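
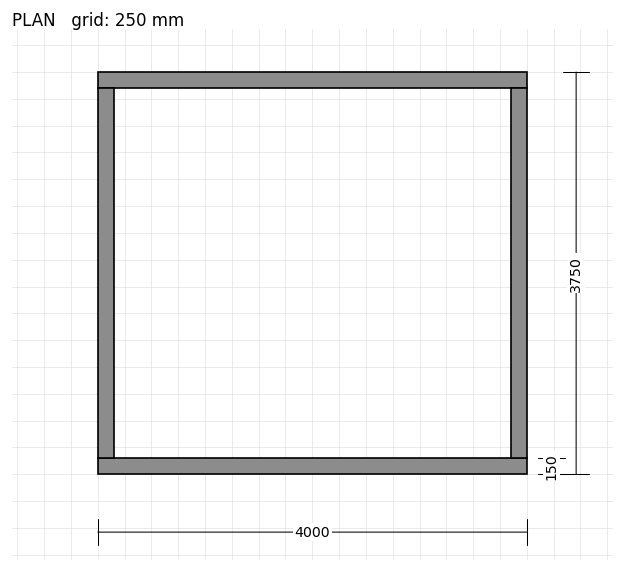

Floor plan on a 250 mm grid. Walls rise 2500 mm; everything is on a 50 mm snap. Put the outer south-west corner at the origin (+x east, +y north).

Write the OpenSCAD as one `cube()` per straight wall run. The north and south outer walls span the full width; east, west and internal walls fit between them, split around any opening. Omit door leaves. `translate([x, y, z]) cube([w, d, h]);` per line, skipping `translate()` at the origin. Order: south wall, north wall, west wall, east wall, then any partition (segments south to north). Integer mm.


cube([4000, 150, 2500]);
translate([0, 3600, 0]) cube([4000, 150, 2500]);
translate([0, 150, 0]) cube([150, 3450, 2500]);
translate([3850, 150, 0]) cube([150, 3450, 2500]);


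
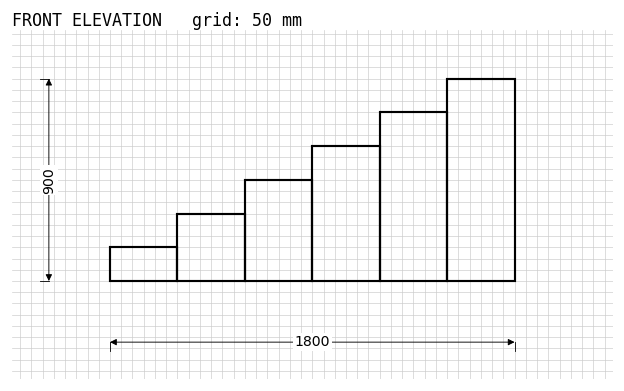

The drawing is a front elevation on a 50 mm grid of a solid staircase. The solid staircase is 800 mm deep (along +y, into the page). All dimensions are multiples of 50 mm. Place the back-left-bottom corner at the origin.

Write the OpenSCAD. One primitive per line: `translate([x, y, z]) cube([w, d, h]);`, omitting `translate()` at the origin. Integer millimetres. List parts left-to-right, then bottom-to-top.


cube([300, 800, 150]);
translate([300, 0, 0]) cube([300, 800, 300]);
translate([600, 0, 0]) cube([300, 800, 450]);
translate([900, 0, 0]) cube([300, 800, 600]);
translate([1200, 0, 0]) cube([300, 800, 750]);
translate([1500, 0, 0]) cube([300, 800, 900]);


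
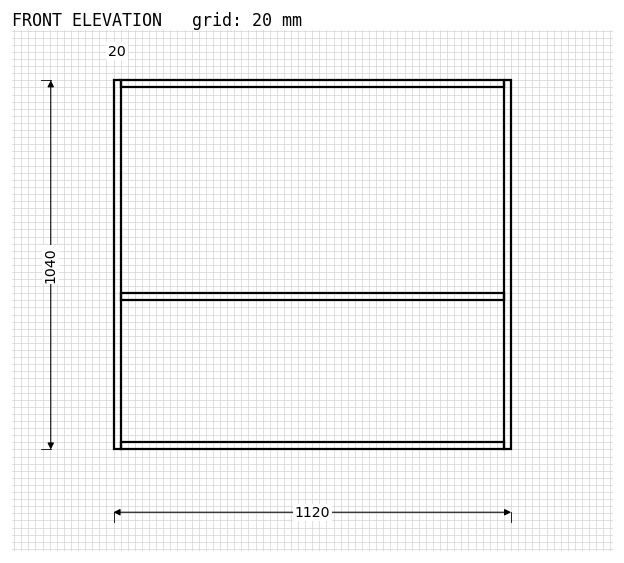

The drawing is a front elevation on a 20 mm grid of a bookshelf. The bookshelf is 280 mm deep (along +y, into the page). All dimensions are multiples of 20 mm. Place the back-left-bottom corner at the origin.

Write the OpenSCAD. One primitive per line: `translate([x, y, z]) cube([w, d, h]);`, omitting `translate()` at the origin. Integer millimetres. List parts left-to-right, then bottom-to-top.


cube([20, 280, 1040]);
translate([20, 0, 0]) cube([1080, 280, 20]);
translate([20, 0, 420]) cube([1080, 280, 20]);
translate([20, 0, 1020]) cube([1080, 280, 20]);
translate([1100, 0, 0]) cube([20, 280, 1040]);


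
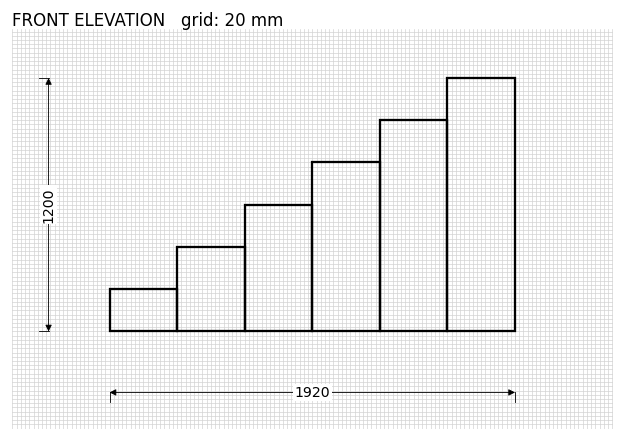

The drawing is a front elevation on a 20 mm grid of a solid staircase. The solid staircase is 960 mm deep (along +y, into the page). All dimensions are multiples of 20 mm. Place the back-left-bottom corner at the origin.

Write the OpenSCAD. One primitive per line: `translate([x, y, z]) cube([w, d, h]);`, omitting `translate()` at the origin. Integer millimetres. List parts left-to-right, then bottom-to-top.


cube([320, 960, 200]);
translate([320, 0, 0]) cube([320, 960, 400]);
translate([640, 0, 0]) cube([320, 960, 600]);
translate([960, 0, 0]) cube([320, 960, 800]);
translate([1280, 0, 0]) cube([320, 960, 1000]);
translate([1600, 0, 0]) cube([320, 960, 1200]);


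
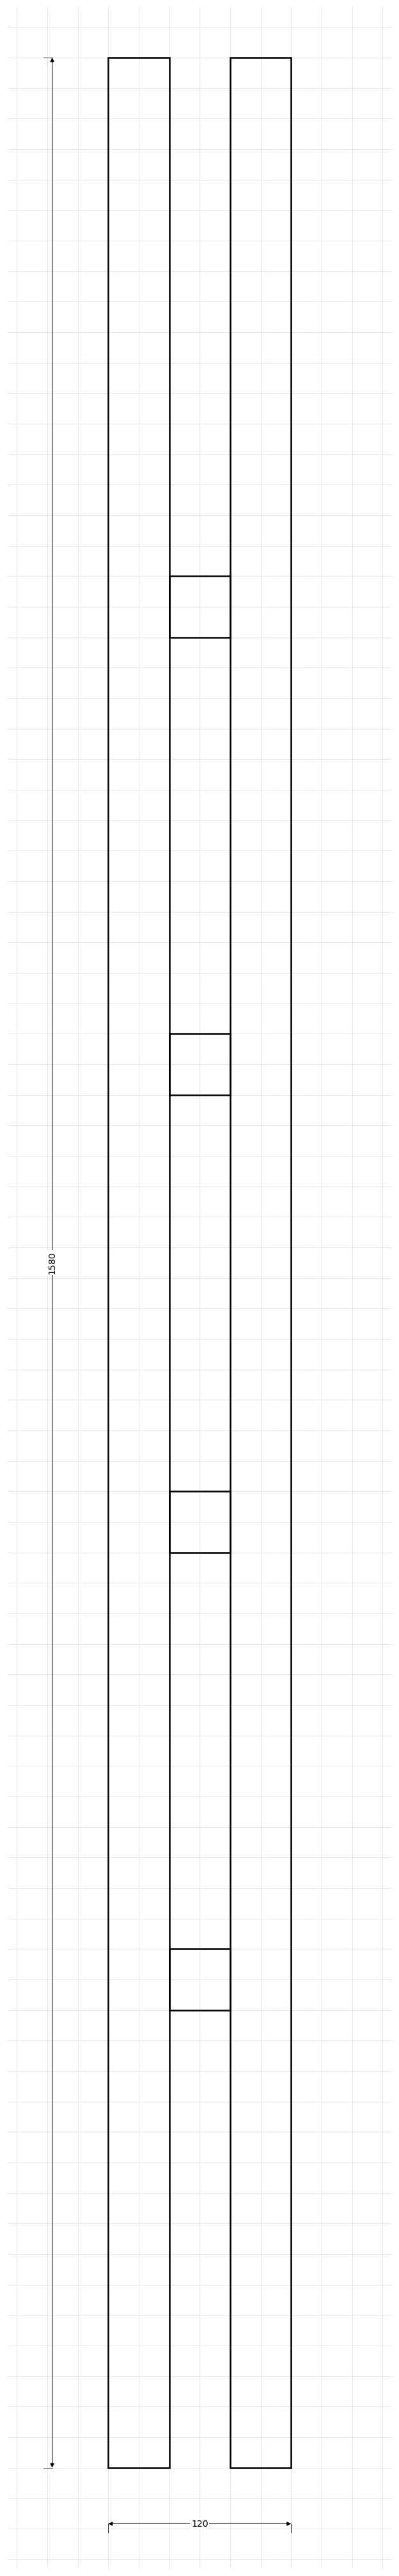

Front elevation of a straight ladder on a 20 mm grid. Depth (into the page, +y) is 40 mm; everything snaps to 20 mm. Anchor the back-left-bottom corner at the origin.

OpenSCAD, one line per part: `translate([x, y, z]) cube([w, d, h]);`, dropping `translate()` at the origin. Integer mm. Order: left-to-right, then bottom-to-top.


cube([40, 40, 1580]);
translate([40, 0, 300]) cube([40, 40, 40]);
translate([40, 0, 600]) cube([40, 40, 40]);
translate([40, 0, 900]) cube([40, 40, 40]);
translate([40, 0, 1200]) cube([40, 40, 40]);
translate([80, 0, 0]) cube([40, 40, 1580]);


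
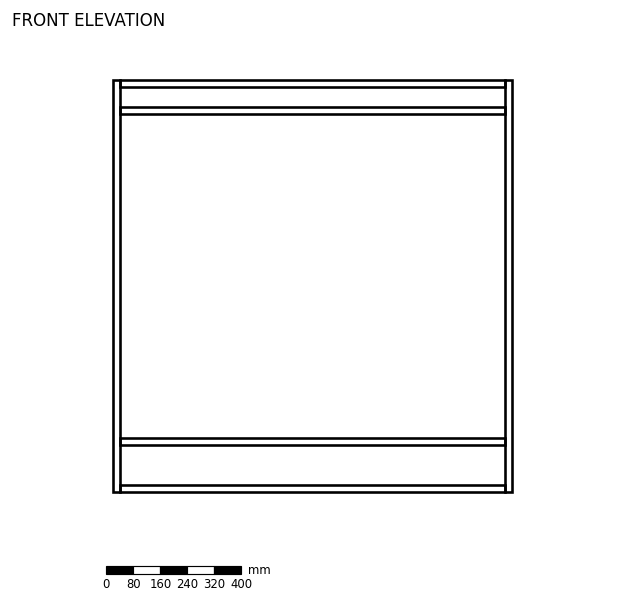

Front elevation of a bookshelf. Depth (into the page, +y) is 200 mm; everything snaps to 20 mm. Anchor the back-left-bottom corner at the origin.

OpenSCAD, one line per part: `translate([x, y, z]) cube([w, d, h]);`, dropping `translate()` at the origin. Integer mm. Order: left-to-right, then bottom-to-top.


cube([20, 200, 1220]);
translate([20, 0, 0]) cube([1140, 200, 20]);
translate([20, 0, 140]) cube([1140, 200, 20]);
translate([20, 0, 1120]) cube([1140, 200, 20]);
translate([20, 0, 1200]) cube([1140, 200, 20]);
translate([1160, 0, 0]) cube([20, 200, 1220]);


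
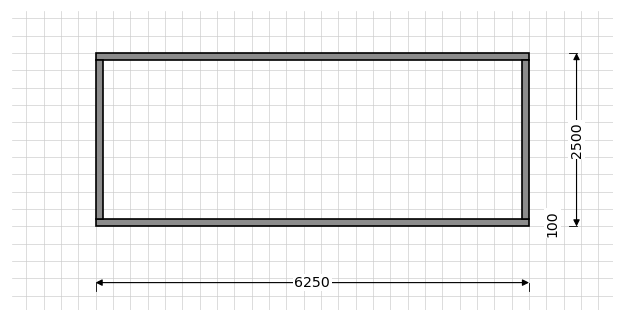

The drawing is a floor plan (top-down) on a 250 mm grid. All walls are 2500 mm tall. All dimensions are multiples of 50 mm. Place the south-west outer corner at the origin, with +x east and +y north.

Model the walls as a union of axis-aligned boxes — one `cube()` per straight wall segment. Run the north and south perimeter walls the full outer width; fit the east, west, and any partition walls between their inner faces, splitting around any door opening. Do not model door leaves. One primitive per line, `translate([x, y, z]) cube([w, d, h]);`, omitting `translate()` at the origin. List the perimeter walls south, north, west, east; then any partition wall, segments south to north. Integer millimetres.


cube([6250, 100, 2500]);
translate([0, 2400, 0]) cube([6250, 100, 2500]);
translate([0, 100, 0]) cube([100, 2300, 2500]);
translate([6150, 100, 0]) cube([100, 2300, 2500]);


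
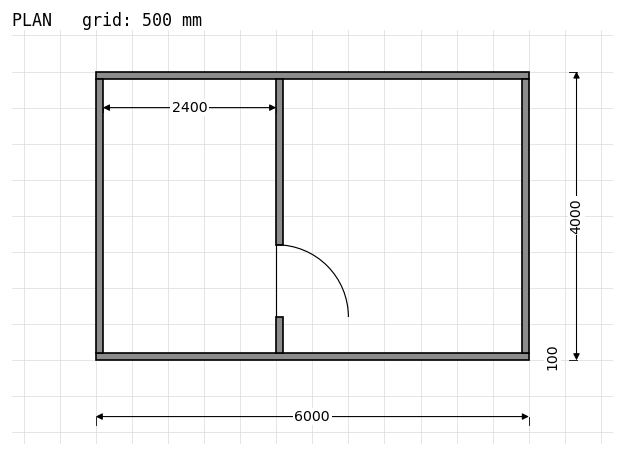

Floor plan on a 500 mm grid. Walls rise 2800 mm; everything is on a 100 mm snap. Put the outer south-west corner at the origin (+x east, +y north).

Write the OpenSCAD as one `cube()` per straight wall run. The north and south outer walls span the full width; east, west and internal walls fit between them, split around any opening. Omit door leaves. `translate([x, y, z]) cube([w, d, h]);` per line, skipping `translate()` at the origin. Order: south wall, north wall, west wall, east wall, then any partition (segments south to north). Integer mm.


cube([6000, 100, 2800]);
translate([0, 3900, 0]) cube([6000, 100, 2800]);
translate([0, 100, 0]) cube([100, 3800, 2800]);
translate([5900, 100, 0]) cube([100, 3800, 2800]);
translate([2500, 100, 0]) cube([100, 500, 2800]);
translate([2500, 1600, 0]) cube([100, 2300, 2800]);


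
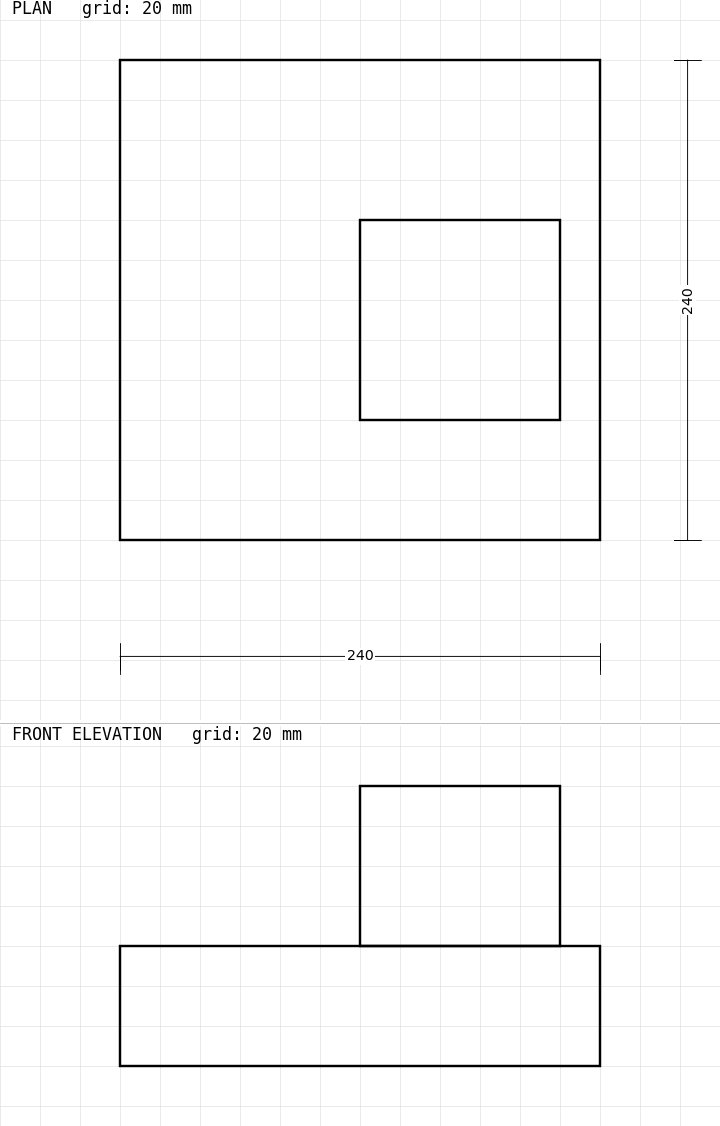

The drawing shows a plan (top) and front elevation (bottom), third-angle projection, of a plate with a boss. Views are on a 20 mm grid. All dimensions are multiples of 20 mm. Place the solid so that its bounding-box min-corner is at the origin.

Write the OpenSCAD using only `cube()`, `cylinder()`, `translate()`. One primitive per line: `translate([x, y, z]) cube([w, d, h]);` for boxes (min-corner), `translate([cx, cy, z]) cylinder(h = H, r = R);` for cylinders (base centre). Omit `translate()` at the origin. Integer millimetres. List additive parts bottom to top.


cube([240, 240, 60]);
translate([120, 60, 60]) cube([100, 100, 80]);


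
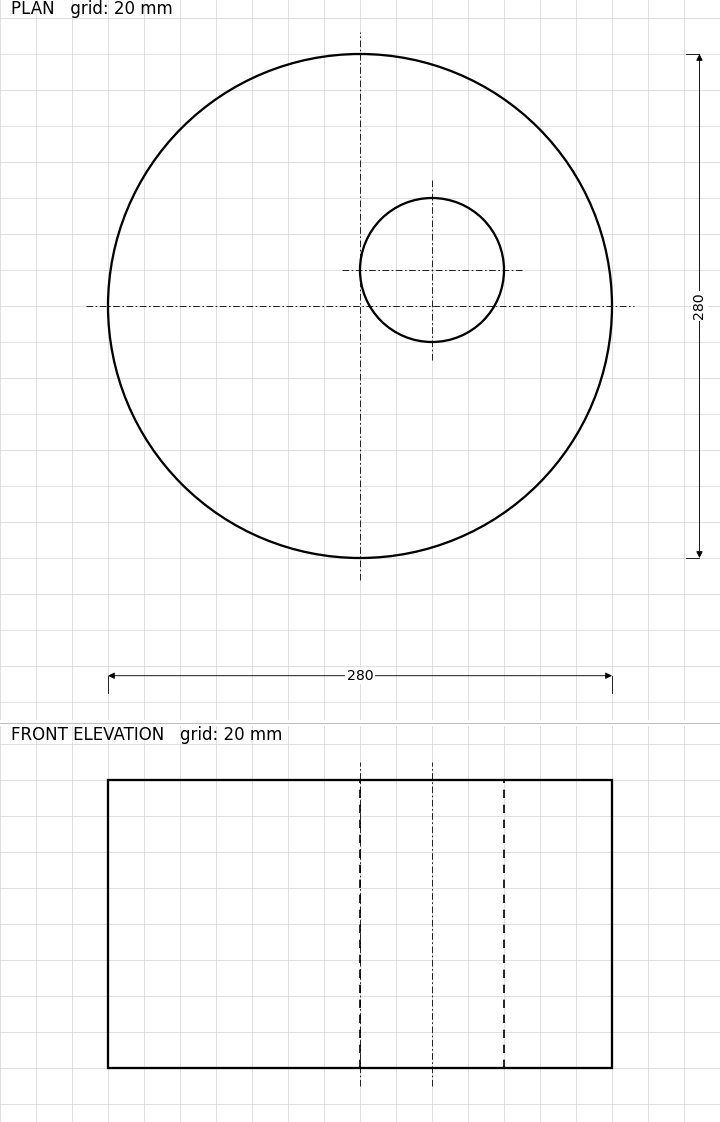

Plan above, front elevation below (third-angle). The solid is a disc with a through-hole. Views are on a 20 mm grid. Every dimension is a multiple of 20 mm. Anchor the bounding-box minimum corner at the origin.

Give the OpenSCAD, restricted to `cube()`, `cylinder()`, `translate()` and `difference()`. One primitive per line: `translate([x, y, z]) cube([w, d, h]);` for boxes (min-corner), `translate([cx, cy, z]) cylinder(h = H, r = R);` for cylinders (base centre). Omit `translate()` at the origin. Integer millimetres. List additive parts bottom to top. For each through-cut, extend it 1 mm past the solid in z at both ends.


difference() {
  translate([140, 140, 0]) cylinder(h = 160, r = 140);
  translate([180, 160, -1]) cylinder(h = 162, r = 40);
}


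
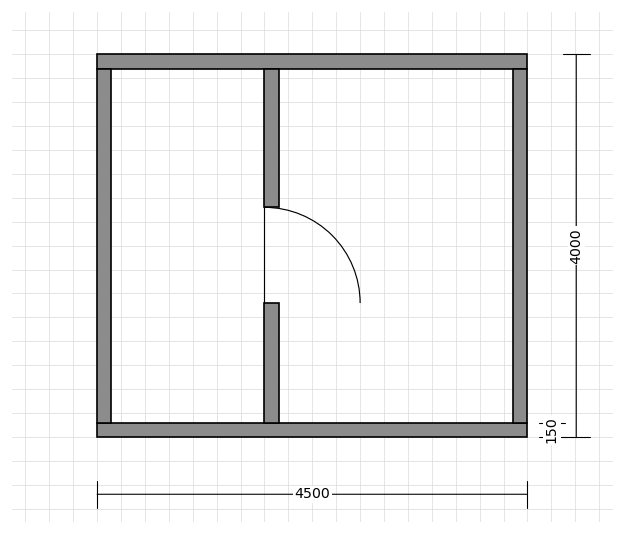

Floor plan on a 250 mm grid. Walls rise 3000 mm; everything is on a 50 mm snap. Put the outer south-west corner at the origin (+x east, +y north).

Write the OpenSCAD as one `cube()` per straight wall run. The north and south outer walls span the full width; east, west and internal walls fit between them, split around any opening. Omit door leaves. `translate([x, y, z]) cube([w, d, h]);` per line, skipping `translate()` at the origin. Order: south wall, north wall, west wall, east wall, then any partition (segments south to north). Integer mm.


cube([4500, 150, 3000]);
translate([0, 3850, 0]) cube([4500, 150, 3000]);
translate([0, 150, 0]) cube([150, 3700, 3000]);
translate([4350, 150, 0]) cube([150, 3700, 3000]);
translate([1750, 150, 0]) cube([150, 1250, 3000]);
translate([1750, 2400, 0]) cube([150, 1450, 3000]);


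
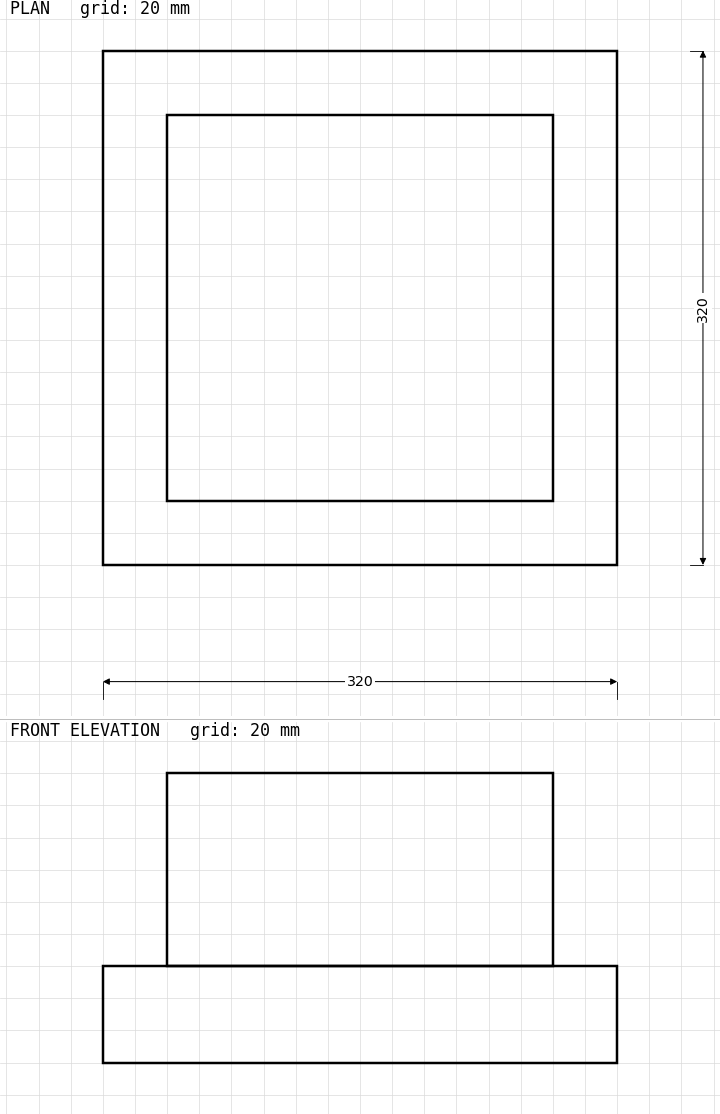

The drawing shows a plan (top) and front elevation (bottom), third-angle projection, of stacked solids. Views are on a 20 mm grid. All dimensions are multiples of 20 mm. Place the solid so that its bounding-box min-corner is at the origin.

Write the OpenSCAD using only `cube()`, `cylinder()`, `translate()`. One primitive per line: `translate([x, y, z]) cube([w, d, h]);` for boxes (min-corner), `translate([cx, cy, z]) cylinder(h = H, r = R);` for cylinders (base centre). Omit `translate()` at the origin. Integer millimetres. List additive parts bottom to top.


cube([320, 320, 60]);
translate([40, 40, 60]) cube([240, 240, 120]);


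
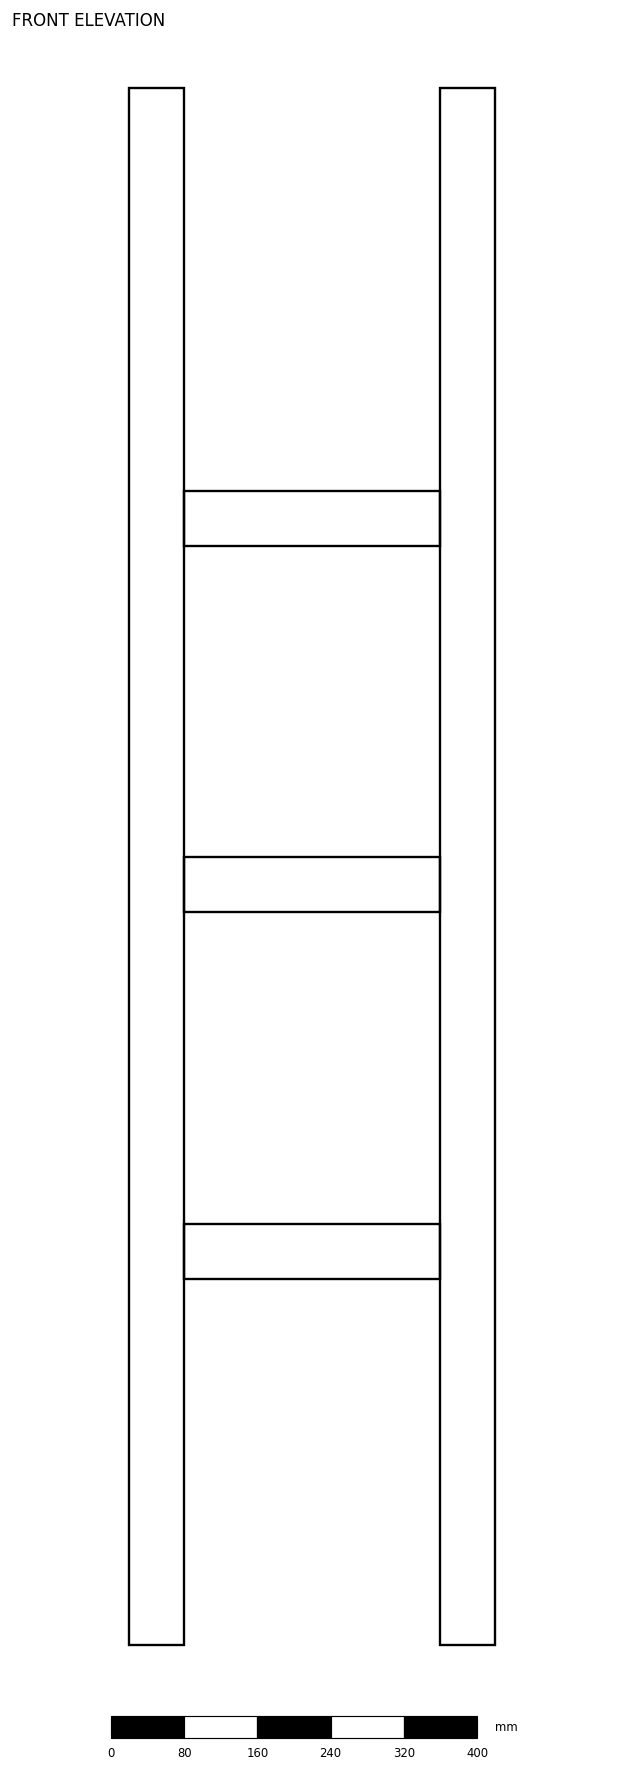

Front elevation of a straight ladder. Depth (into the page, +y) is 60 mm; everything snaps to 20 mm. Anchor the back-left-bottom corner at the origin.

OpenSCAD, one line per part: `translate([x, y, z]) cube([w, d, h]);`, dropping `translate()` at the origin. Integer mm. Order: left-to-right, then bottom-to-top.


cube([60, 60, 1700]);
translate([60, 0, 400]) cube([280, 60, 60]);
translate([60, 0, 800]) cube([280, 60, 60]);
translate([60, 0, 1200]) cube([280, 60, 60]);
translate([340, 0, 0]) cube([60, 60, 1700]);


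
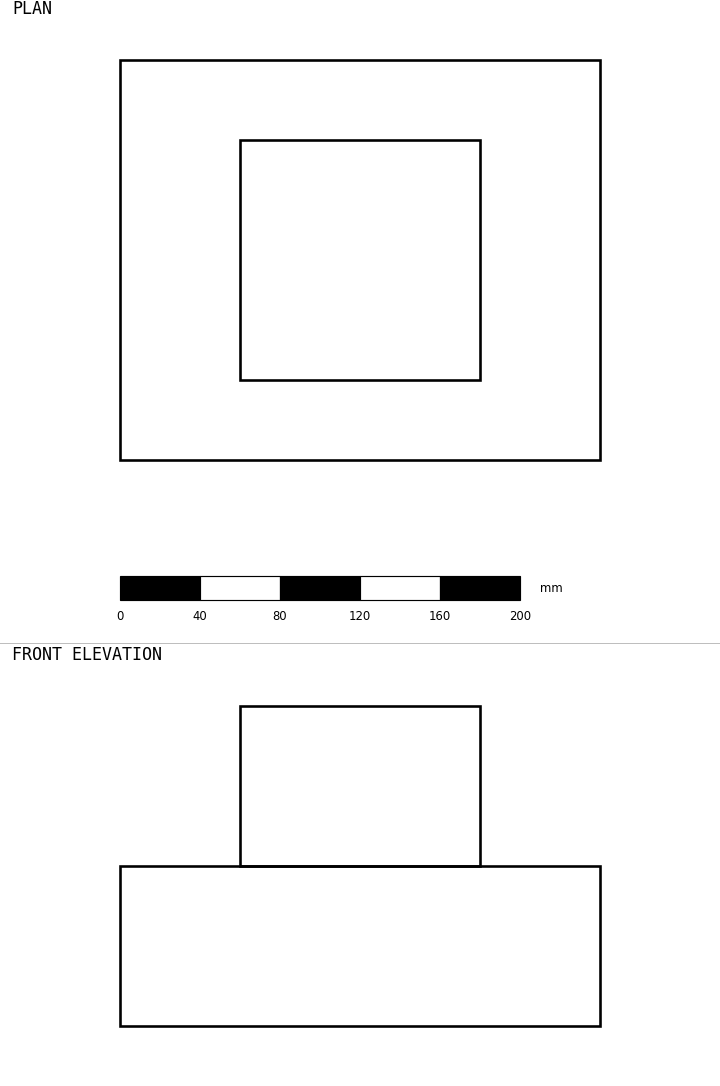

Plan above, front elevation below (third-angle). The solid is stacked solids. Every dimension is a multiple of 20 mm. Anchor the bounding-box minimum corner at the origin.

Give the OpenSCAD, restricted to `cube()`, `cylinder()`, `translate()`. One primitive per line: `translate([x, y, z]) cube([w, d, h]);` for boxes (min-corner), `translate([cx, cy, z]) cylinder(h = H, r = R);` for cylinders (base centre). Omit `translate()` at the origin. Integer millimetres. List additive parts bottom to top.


cube([240, 200, 80]);
translate([60, 40, 80]) cube([120, 120, 80]);


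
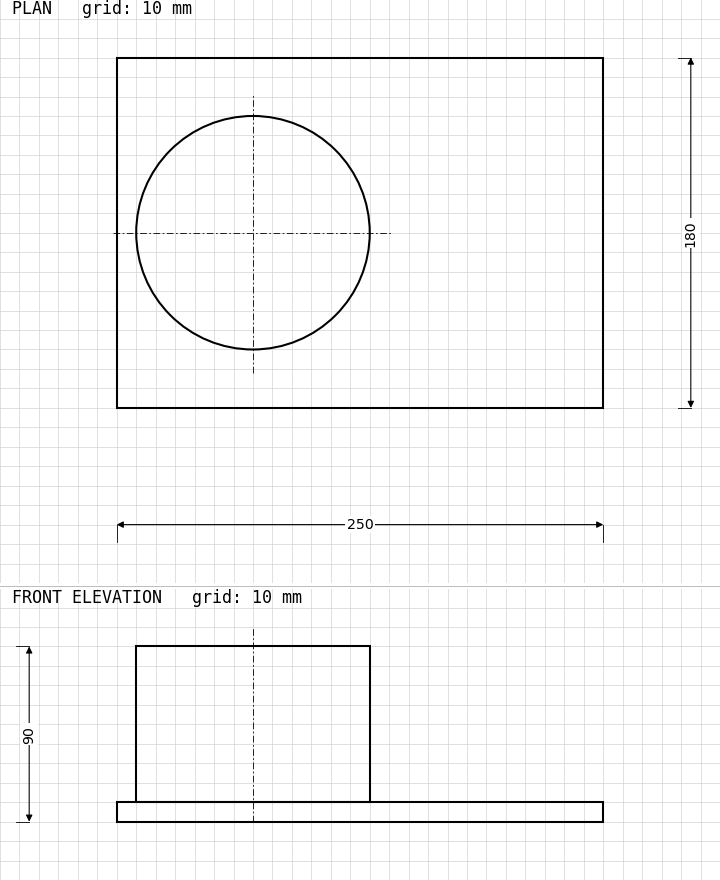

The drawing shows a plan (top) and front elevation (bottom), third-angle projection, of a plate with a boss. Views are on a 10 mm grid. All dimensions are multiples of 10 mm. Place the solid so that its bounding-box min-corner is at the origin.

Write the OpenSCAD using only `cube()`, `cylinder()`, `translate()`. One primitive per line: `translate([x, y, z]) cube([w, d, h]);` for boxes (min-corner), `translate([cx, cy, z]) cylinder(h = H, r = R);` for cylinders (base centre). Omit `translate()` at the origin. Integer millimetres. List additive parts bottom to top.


cube([250, 180, 10]);
translate([70, 90, 10]) cylinder(h = 80, r = 60);


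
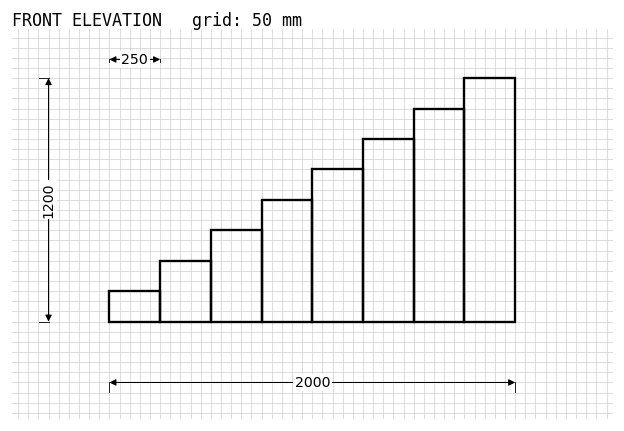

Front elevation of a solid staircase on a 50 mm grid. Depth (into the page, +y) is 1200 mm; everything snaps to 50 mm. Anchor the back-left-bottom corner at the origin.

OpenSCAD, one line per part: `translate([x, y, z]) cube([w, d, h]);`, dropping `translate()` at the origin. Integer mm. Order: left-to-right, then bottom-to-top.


cube([250, 1200, 150]);
translate([250, 0, 0]) cube([250, 1200, 300]);
translate([500, 0, 0]) cube([250, 1200, 450]);
translate([750, 0, 0]) cube([250, 1200, 600]);
translate([1000, 0, 0]) cube([250, 1200, 750]);
translate([1250, 0, 0]) cube([250, 1200, 900]);
translate([1500, 0, 0]) cube([250, 1200, 1050]);
translate([1750, 0, 0]) cube([250, 1200, 1200]);


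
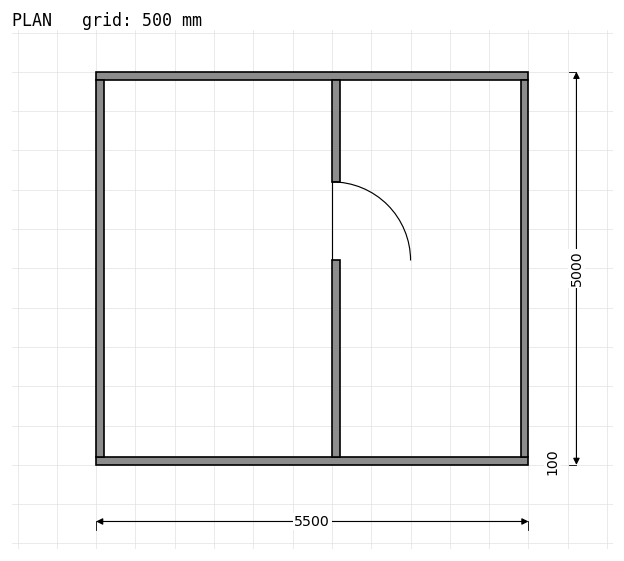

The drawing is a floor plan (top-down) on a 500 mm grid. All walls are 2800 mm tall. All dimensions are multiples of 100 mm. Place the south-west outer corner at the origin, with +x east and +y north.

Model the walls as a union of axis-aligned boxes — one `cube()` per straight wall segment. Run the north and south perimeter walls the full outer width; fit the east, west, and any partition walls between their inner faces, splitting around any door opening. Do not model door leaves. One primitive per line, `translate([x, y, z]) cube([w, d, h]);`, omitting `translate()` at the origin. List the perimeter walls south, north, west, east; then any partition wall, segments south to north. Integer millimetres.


cube([5500, 100, 2800]);
translate([0, 4900, 0]) cube([5500, 100, 2800]);
translate([0, 100, 0]) cube([100, 4800, 2800]);
translate([5400, 100, 0]) cube([100, 4800, 2800]);
translate([3000, 100, 0]) cube([100, 2500, 2800]);
translate([3000, 3600, 0]) cube([100, 1300, 2800]);


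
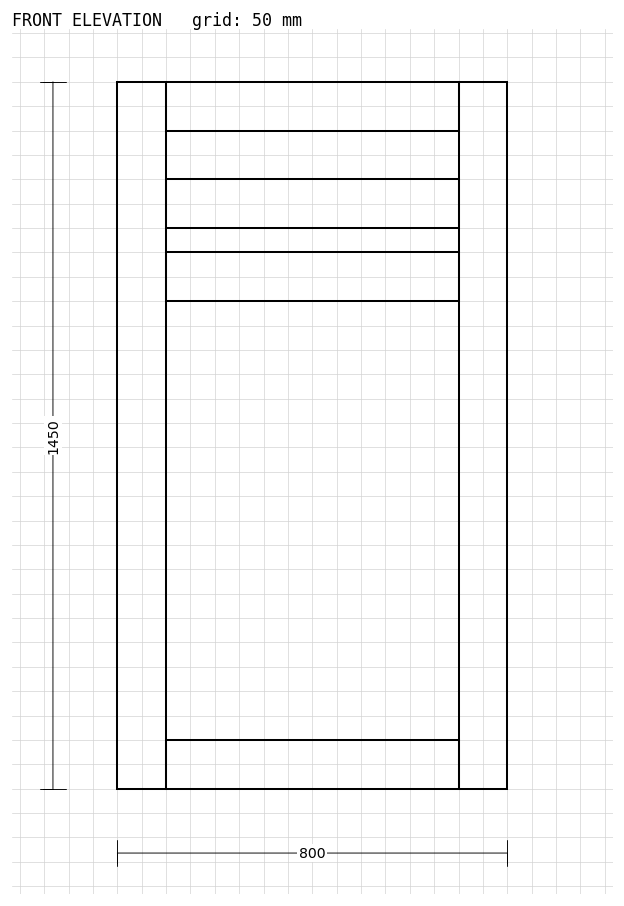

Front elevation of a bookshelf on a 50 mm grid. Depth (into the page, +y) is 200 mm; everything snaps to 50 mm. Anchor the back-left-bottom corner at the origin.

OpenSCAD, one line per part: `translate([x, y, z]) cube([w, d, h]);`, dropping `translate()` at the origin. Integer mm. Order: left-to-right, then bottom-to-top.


cube([100, 200, 1450]);
translate([100, 0, 0]) cube([600, 200, 100]);
translate([100, 0, 1000]) cube([600, 200, 100]);
translate([100, 0, 1150]) cube([600, 200, 100]);
translate([100, 0, 1350]) cube([600, 200, 100]);
translate([700, 0, 0]) cube([100, 200, 1450]);


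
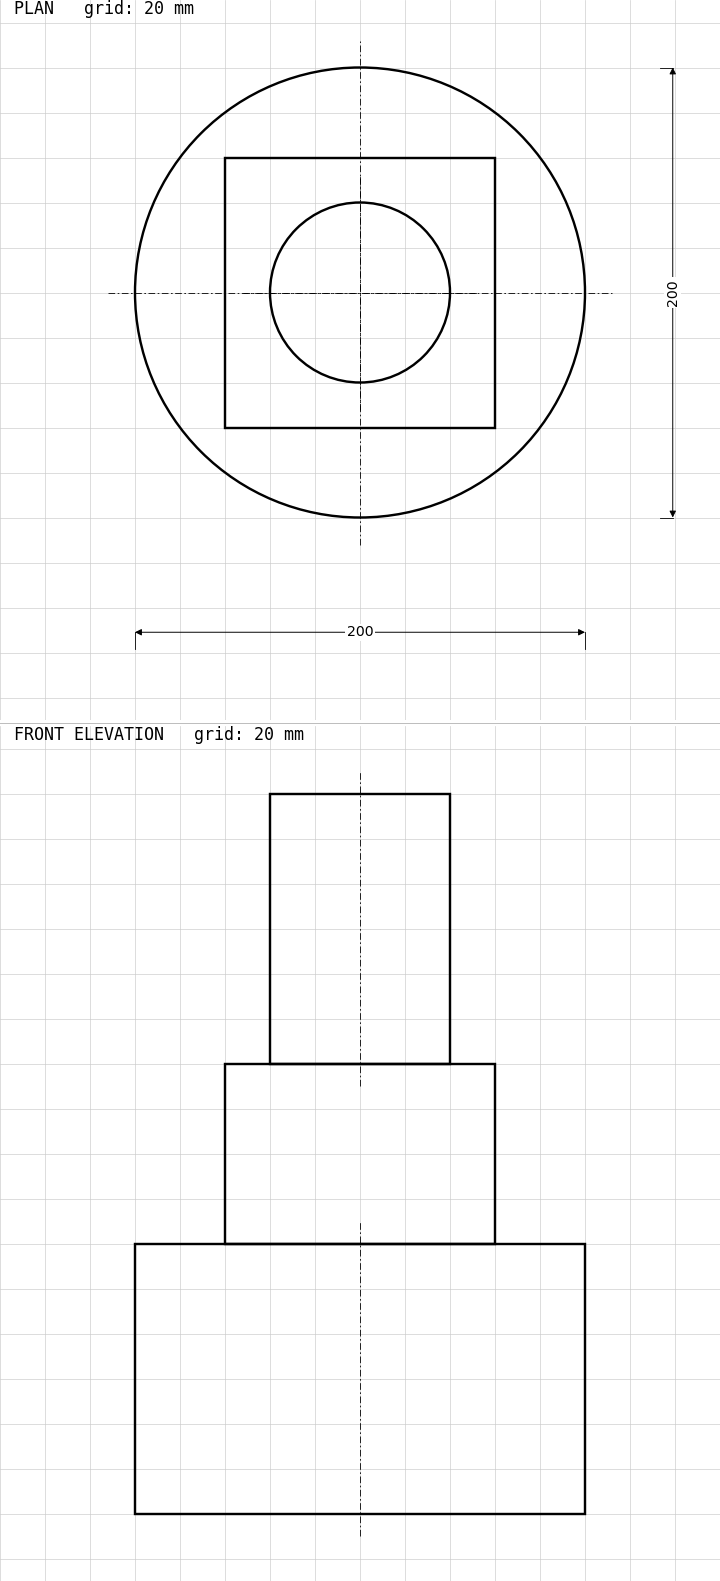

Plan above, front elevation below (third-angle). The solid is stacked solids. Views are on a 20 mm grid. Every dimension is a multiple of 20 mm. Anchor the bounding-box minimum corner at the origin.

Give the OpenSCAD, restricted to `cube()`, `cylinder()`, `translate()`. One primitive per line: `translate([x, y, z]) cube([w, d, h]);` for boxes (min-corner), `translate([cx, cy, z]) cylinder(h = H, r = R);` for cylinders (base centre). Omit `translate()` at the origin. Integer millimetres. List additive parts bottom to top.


translate([100, 100, 0]) cylinder(h = 120, r = 100);
translate([40, 40, 120]) cube([120, 120, 80]);
translate([100, 100, 200]) cylinder(h = 120, r = 40);


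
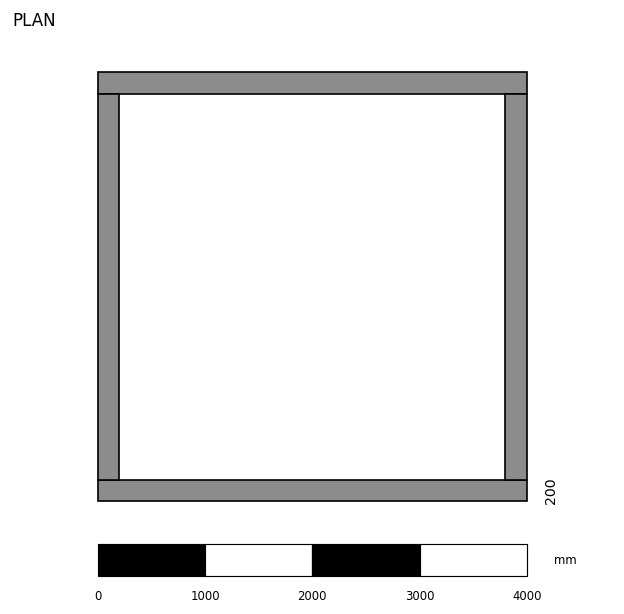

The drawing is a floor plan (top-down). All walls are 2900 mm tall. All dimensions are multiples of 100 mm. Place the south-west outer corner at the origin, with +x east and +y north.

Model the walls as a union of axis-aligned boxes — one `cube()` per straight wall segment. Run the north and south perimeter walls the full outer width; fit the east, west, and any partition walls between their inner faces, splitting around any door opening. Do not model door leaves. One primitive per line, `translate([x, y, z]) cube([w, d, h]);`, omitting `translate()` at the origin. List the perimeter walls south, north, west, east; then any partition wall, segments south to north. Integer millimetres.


cube([4000, 200, 2900]);
translate([0, 3800, 0]) cube([4000, 200, 2900]);
translate([0, 200, 0]) cube([200, 3600, 2900]);
translate([3800, 200, 0]) cube([200, 3600, 2900]);


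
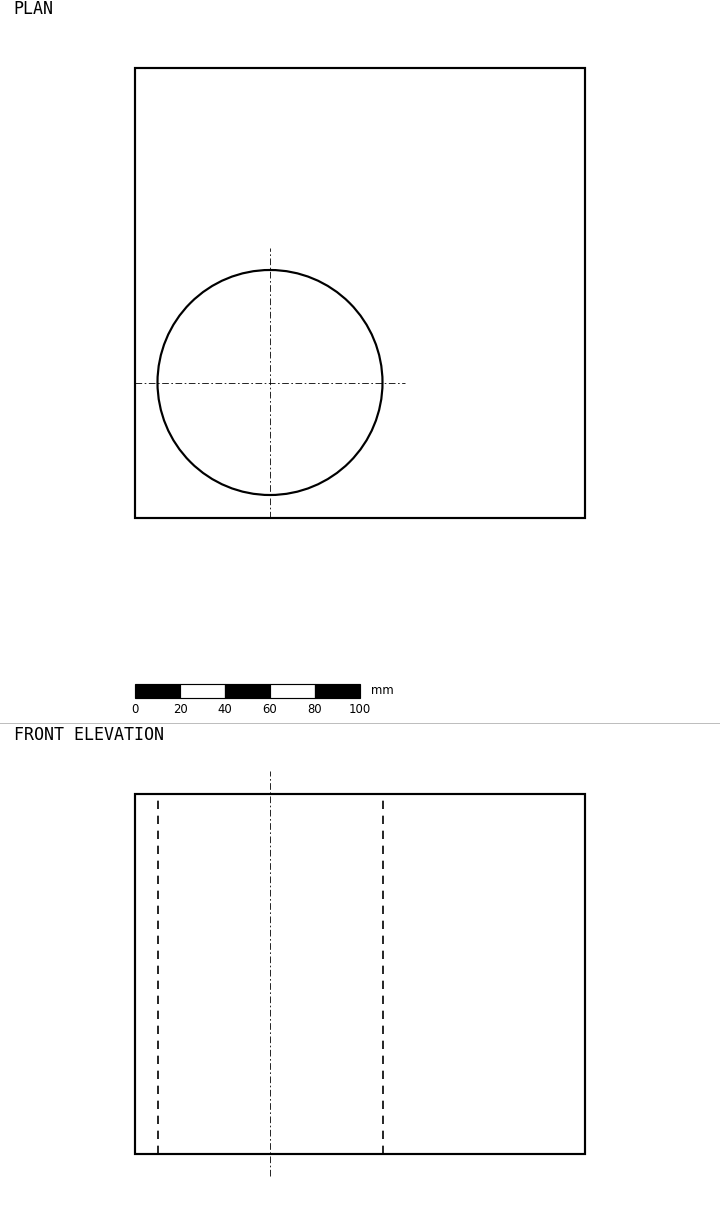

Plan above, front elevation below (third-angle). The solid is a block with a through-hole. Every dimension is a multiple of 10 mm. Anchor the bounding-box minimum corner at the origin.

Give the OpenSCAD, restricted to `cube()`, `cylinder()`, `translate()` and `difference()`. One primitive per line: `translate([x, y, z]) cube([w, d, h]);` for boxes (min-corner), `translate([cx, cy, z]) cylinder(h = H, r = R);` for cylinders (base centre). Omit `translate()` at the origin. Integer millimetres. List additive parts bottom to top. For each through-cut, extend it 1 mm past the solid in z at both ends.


difference() {
  cube([200, 200, 160]);
  translate([60, 60, -1]) cylinder(h = 162, r = 50);
}


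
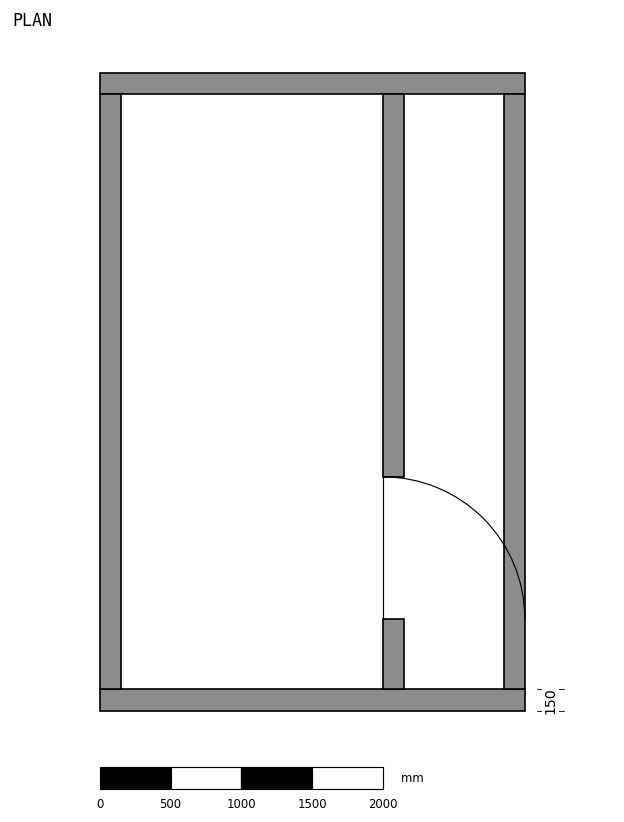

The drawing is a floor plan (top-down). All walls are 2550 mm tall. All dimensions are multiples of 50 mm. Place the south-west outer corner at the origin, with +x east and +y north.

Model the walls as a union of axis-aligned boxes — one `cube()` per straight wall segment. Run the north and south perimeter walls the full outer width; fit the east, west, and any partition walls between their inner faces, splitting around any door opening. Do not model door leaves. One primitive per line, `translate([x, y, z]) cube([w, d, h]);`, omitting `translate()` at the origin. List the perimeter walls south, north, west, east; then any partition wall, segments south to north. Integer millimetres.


cube([3000, 150, 2550]);
translate([0, 4350, 0]) cube([3000, 150, 2550]);
translate([0, 150, 0]) cube([150, 4200, 2550]);
translate([2850, 150, 0]) cube([150, 4200, 2550]);
translate([2000, 150, 0]) cube([150, 500, 2550]);
translate([2000, 1650, 0]) cube([150, 2700, 2550]);


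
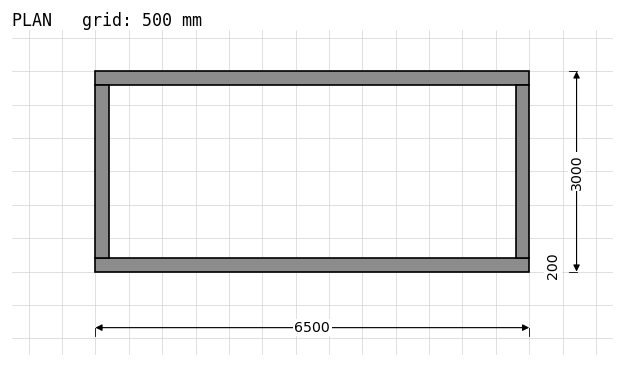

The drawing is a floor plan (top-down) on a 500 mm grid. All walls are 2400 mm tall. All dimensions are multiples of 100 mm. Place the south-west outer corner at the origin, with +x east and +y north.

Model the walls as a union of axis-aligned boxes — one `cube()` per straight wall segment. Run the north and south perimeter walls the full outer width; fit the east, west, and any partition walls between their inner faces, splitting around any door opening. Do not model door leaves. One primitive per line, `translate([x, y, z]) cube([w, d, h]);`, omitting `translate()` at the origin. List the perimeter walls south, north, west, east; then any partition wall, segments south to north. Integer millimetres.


cube([6500, 200, 2400]);
translate([0, 2800, 0]) cube([6500, 200, 2400]);
translate([0, 200, 0]) cube([200, 2600, 2400]);
translate([6300, 200, 0]) cube([200, 2600, 2400]);


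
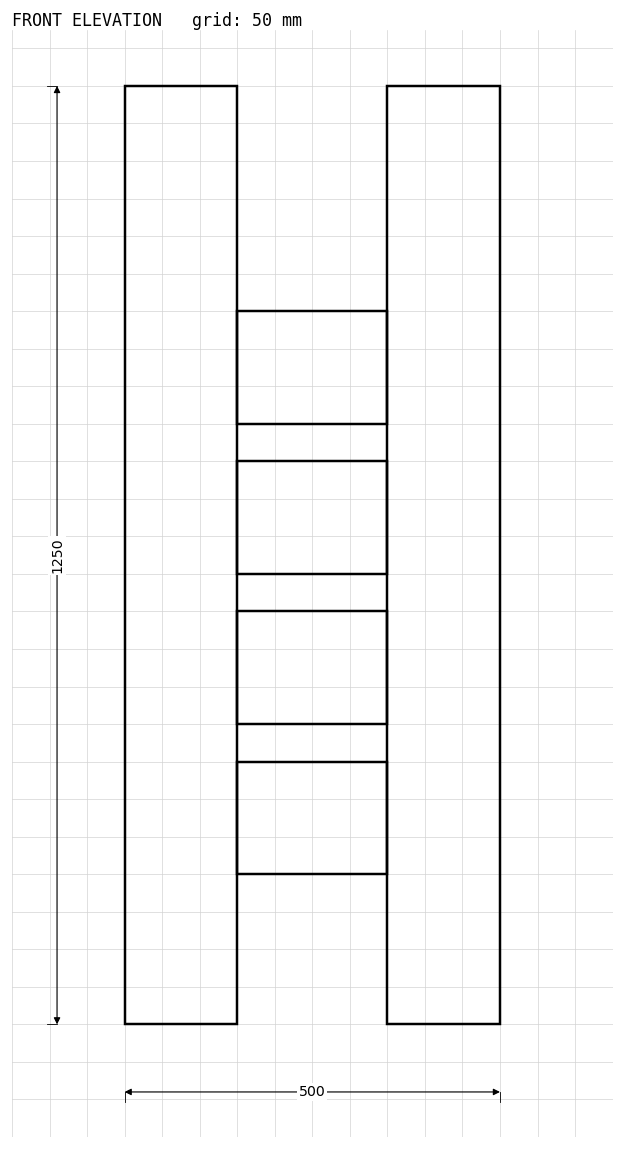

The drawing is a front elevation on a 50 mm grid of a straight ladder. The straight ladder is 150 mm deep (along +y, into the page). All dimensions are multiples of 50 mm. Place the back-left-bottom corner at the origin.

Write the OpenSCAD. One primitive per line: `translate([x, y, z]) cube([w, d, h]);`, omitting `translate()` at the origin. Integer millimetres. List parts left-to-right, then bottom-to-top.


cube([150, 150, 1250]);
translate([150, 0, 200]) cube([200, 150, 150]);
translate([150, 0, 400]) cube([200, 150, 150]);
translate([150, 0, 600]) cube([200, 150, 150]);
translate([150, 0, 800]) cube([200, 150, 150]);
translate([350, 0, 0]) cube([150, 150, 1250]);


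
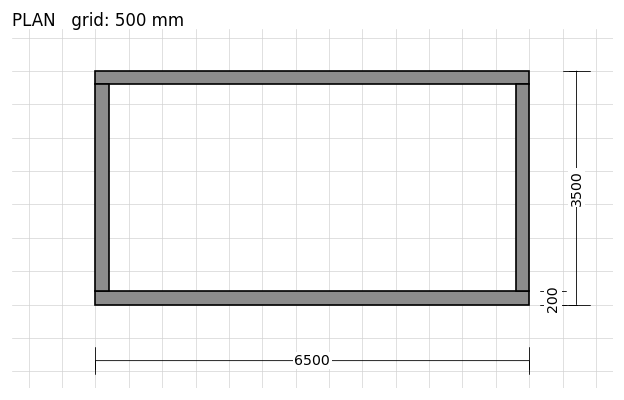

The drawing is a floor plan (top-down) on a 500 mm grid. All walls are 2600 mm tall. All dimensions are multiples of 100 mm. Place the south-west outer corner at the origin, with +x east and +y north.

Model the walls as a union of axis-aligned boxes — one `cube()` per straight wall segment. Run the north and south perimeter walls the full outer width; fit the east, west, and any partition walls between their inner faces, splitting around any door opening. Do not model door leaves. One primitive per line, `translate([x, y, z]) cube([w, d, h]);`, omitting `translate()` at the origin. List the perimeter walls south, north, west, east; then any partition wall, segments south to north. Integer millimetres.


cube([6500, 200, 2600]);
translate([0, 3300, 0]) cube([6500, 200, 2600]);
translate([0, 200, 0]) cube([200, 3100, 2600]);
translate([6300, 200, 0]) cube([200, 3100, 2600]);


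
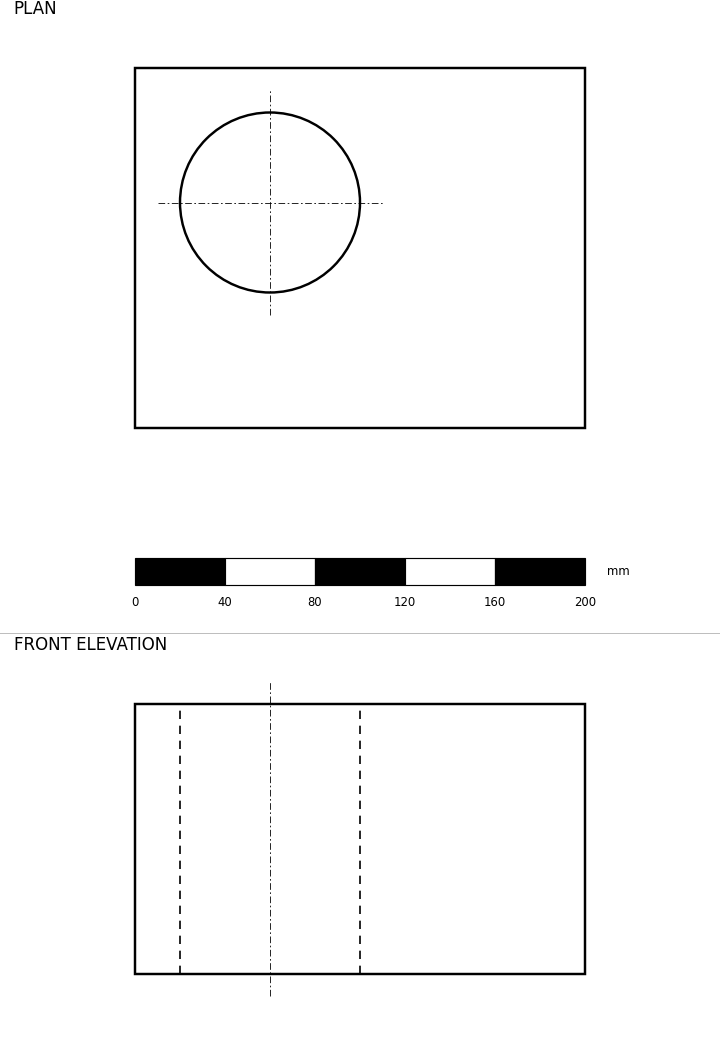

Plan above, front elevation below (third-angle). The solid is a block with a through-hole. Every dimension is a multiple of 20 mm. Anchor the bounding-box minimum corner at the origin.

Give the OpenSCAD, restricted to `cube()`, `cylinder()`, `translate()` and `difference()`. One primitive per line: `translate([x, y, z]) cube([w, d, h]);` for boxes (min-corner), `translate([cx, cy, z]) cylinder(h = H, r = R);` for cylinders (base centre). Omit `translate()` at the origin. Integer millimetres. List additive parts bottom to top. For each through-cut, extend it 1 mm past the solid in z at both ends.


difference() {
  cube([200, 160, 120]);
  translate([60, 100, -1]) cylinder(h = 122, r = 40);
}


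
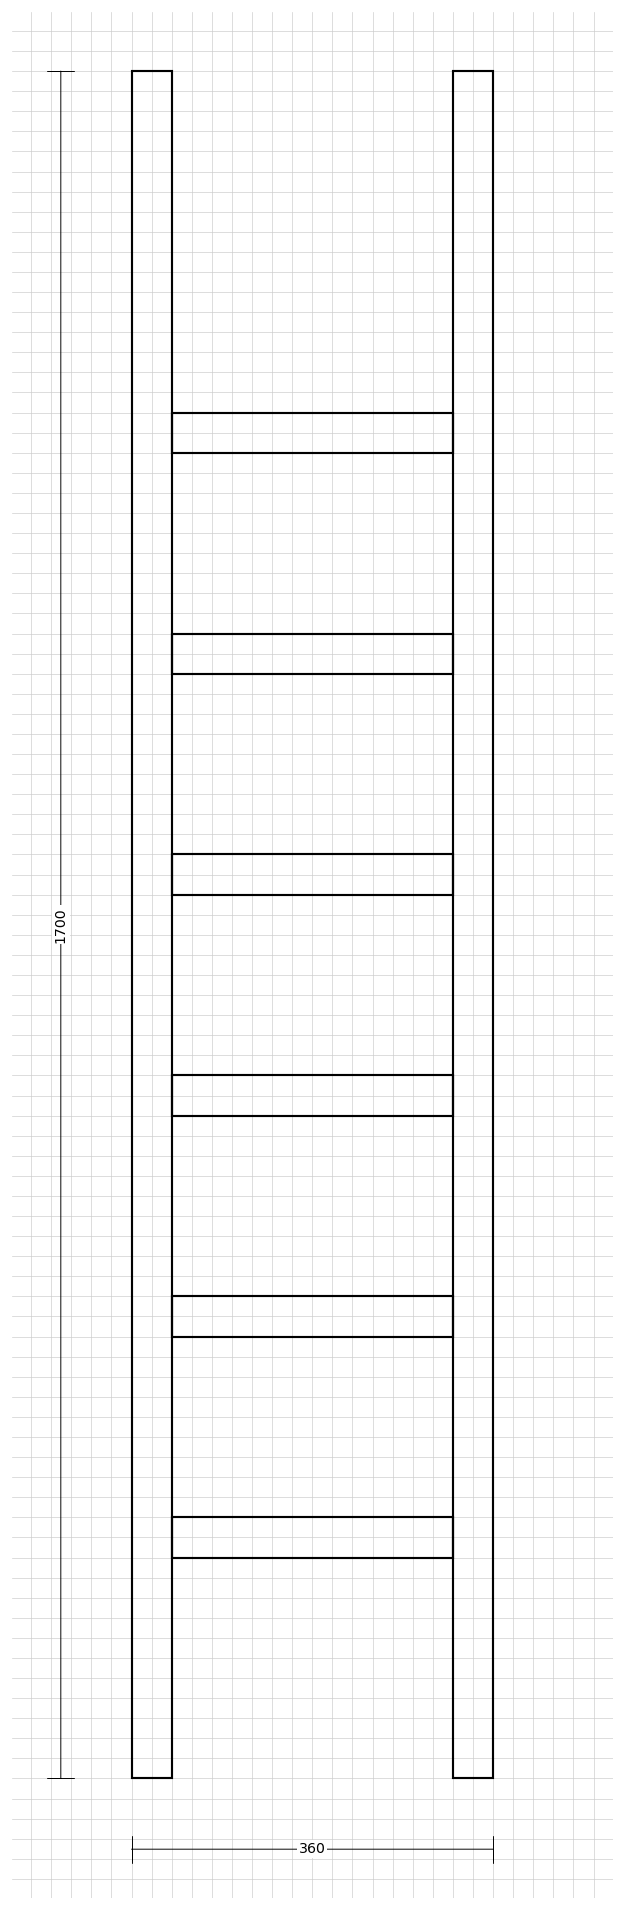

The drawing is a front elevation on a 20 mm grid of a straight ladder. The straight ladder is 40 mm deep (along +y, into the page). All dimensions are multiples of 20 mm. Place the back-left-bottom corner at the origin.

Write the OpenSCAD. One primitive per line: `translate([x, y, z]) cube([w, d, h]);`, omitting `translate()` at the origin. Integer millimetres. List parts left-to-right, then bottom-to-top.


cube([40, 40, 1700]);
translate([40, 0, 220]) cube([280, 40, 40]);
translate([40, 0, 440]) cube([280, 40, 40]);
translate([40, 0, 660]) cube([280, 40, 40]);
translate([40, 0, 880]) cube([280, 40, 40]);
translate([40, 0, 1100]) cube([280, 40, 40]);
translate([40, 0, 1320]) cube([280, 40, 40]);
translate([320, 0, 0]) cube([40, 40, 1700]);


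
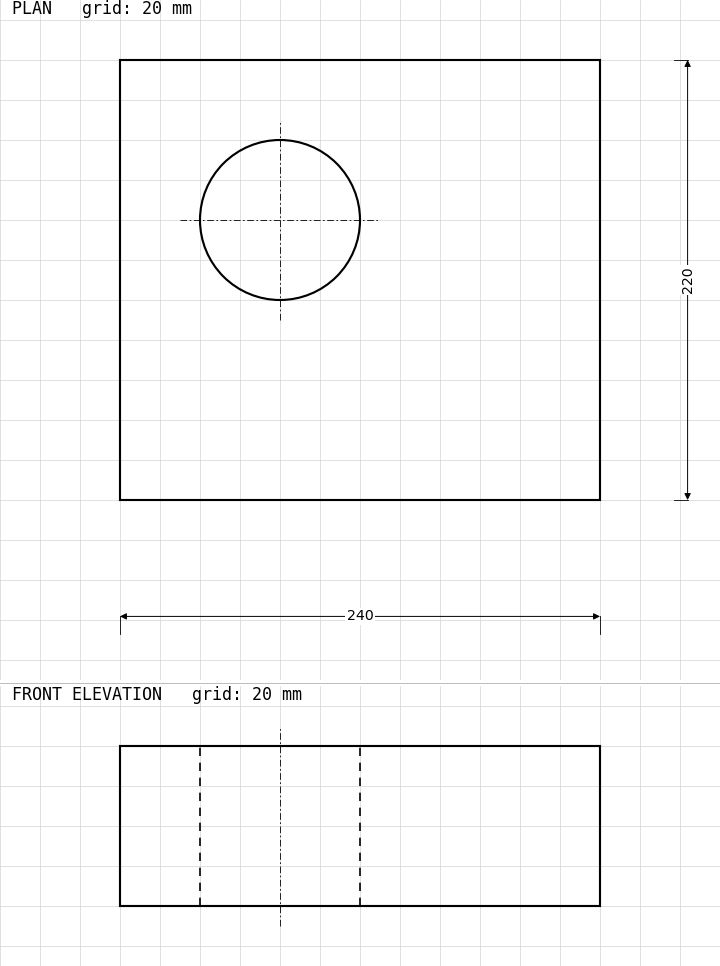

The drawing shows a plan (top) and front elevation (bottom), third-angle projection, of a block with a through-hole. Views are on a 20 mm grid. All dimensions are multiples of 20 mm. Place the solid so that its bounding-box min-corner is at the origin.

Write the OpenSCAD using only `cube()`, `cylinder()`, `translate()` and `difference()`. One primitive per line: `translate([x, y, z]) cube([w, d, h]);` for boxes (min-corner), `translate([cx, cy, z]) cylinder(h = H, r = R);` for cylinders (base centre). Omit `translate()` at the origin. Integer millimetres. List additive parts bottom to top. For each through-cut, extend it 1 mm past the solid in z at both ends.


difference() {
  cube([240, 220, 80]);
  translate([80, 140, -1]) cylinder(h = 82, r = 40);
}


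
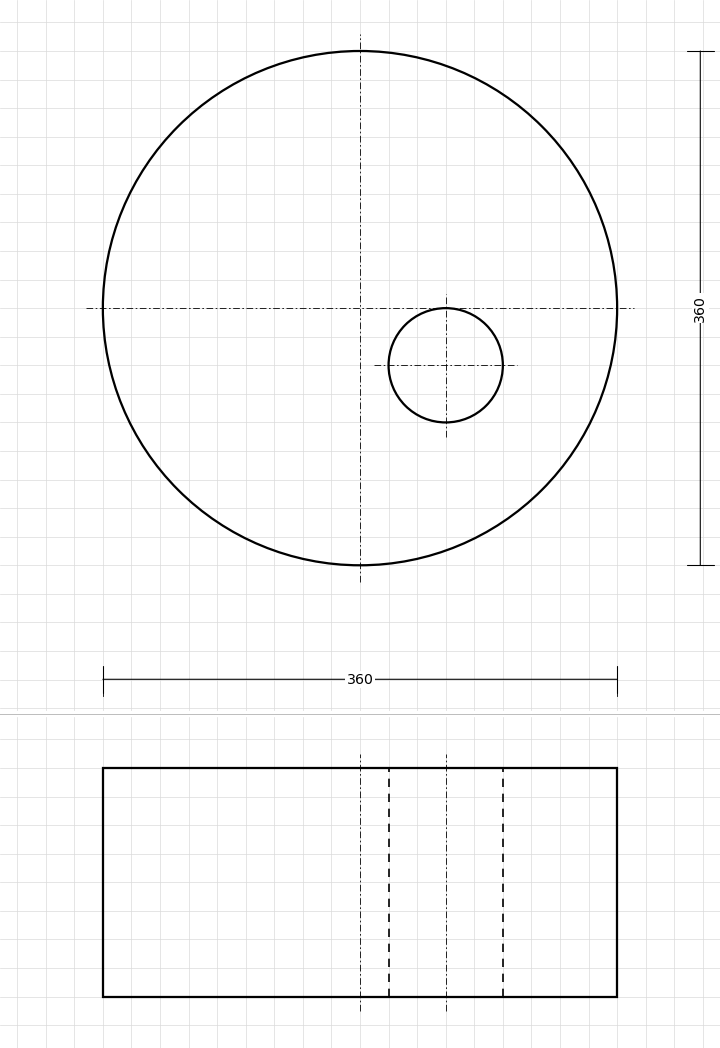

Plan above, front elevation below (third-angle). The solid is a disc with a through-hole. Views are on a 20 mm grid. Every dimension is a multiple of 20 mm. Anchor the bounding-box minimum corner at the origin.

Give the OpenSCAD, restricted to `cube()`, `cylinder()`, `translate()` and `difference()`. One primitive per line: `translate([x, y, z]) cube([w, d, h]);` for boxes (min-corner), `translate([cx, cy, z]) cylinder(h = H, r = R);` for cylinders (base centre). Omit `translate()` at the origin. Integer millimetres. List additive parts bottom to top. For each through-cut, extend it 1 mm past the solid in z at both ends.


difference() {
  translate([180, 180, 0]) cylinder(h = 160, r = 180);
  translate([240, 140, -1]) cylinder(h = 162, r = 40);
}


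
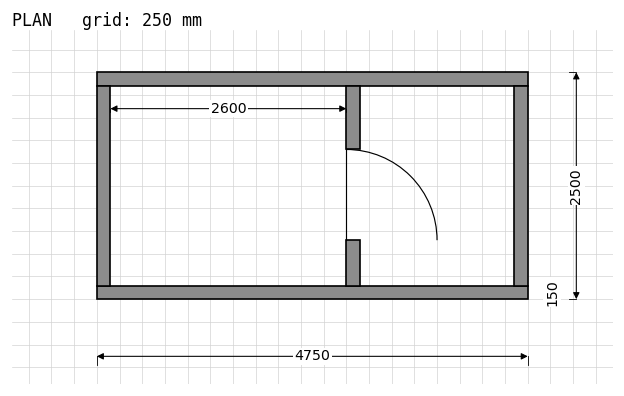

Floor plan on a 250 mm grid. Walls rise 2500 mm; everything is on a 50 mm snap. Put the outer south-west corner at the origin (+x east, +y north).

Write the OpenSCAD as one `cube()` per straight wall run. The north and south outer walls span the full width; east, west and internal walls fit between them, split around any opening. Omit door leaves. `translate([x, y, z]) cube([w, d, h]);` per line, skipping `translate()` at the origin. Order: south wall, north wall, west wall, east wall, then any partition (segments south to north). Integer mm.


cube([4750, 150, 2500]);
translate([0, 2350, 0]) cube([4750, 150, 2500]);
translate([0, 150, 0]) cube([150, 2200, 2500]);
translate([4600, 150, 0]) cube([150, 2200, 2500]);
translate([2750, 150, 0]) cube([150, 500, 2500]);
translate([2750, 1650, 0]) cube([150, 700, 2500]);


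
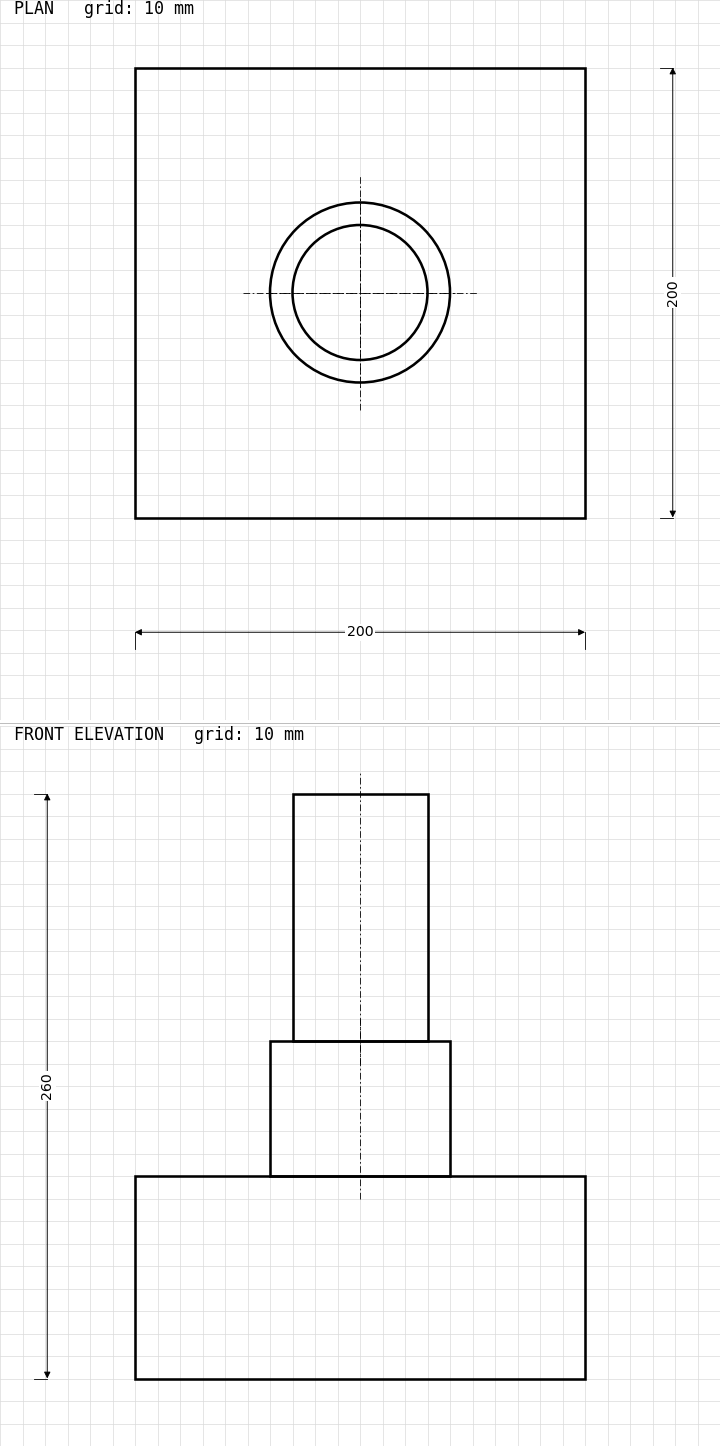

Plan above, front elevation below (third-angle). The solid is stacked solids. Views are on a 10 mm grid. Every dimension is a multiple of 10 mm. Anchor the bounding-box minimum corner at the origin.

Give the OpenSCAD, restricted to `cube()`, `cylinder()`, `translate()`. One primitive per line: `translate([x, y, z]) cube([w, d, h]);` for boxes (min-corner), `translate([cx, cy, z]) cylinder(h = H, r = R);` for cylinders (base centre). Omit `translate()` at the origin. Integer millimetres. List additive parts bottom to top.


cube([200, 200, 90]);
translate([100, 100, 90]) cylinder(h = 60, r = 40);
translate([100, 100, 150]) cylinder(h = 110, r = 30);


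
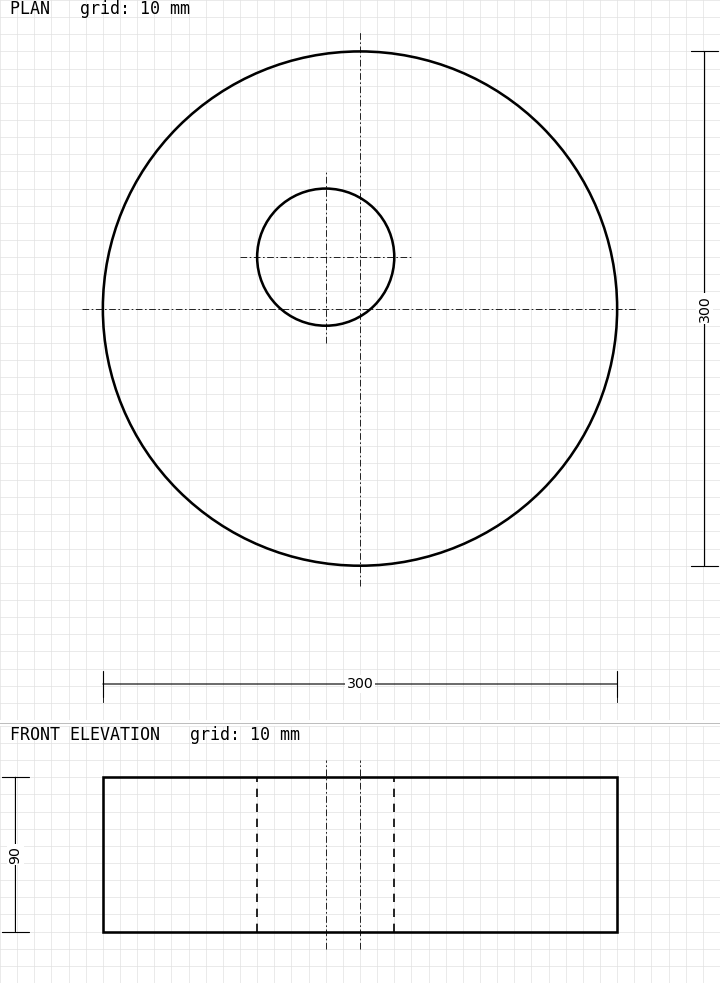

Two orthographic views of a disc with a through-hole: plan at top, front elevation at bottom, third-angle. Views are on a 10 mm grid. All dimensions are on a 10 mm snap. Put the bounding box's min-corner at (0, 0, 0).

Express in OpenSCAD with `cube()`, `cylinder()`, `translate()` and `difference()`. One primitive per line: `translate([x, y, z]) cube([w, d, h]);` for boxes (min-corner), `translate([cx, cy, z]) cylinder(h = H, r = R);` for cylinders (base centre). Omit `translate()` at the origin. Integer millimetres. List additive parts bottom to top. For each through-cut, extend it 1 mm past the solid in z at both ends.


difference() {
  translate([150, 150, 0]) cylinder(h = 90, r = 150);
  translate([130, 180, -1]) cylinder(h = 92, r = 40);
}


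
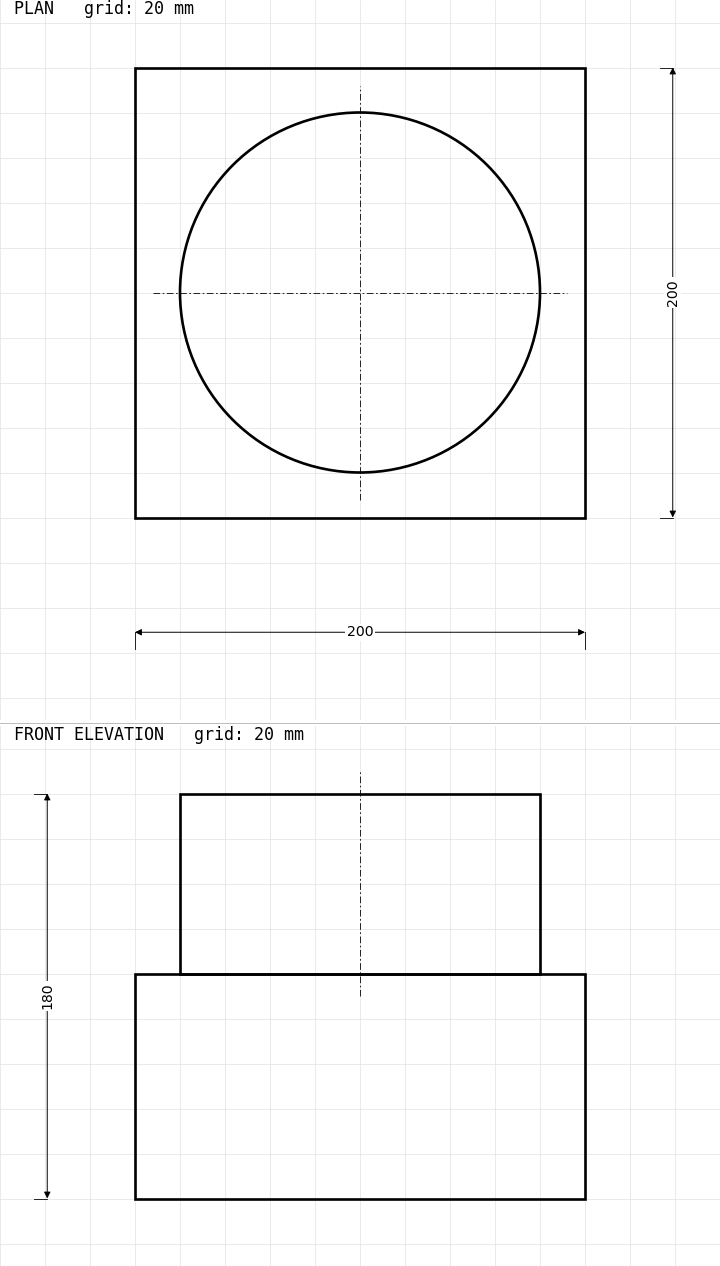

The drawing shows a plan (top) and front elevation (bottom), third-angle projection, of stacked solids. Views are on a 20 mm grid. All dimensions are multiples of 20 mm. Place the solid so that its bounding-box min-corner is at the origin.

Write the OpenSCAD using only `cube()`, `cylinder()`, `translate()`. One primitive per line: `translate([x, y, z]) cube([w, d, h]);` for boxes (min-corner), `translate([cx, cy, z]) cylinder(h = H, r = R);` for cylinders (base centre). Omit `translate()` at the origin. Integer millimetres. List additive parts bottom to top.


cube([200, 200, 100]);
translate([100, 100, 100]) cylinder(h = 80, r = 80);


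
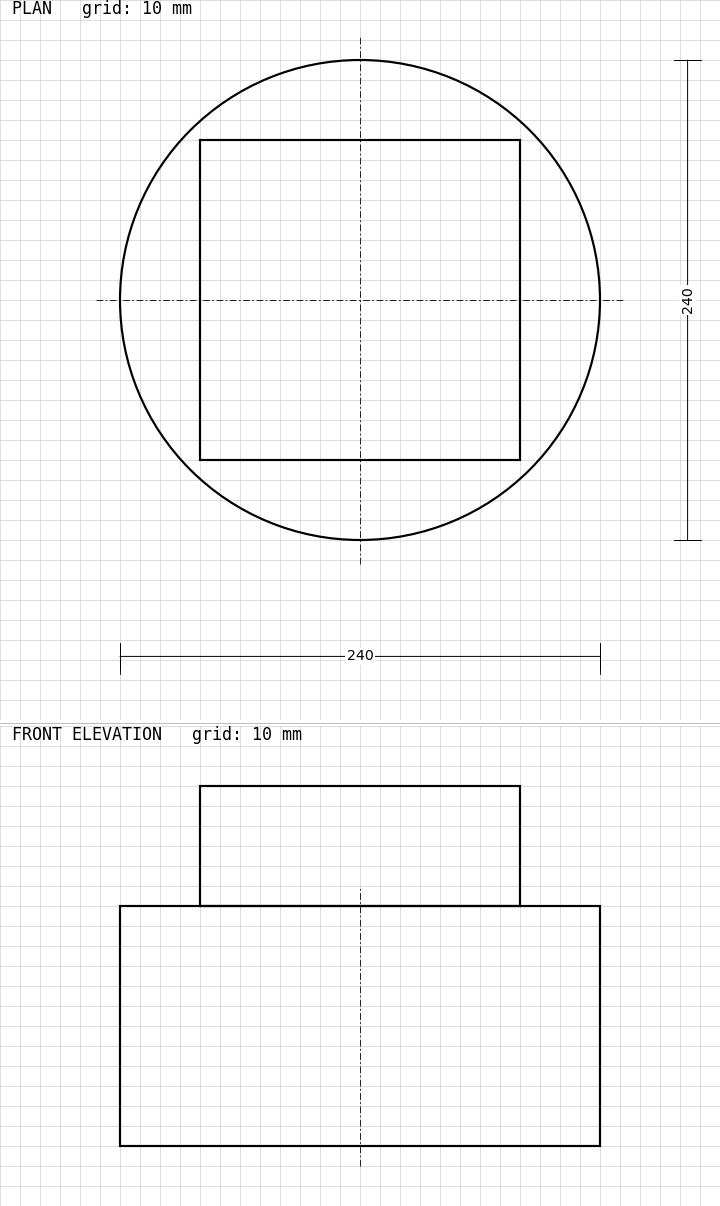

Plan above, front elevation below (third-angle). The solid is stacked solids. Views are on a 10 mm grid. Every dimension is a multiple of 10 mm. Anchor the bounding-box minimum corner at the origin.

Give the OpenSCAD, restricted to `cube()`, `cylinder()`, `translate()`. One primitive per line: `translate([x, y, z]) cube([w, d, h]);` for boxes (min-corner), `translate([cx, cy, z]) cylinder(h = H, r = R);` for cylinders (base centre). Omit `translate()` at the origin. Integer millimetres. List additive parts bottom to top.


translate([120, 120, 0]) cylinder(h = 120, r = 120);
translate([40, 40, 120]) cube([160, 160, 60]);


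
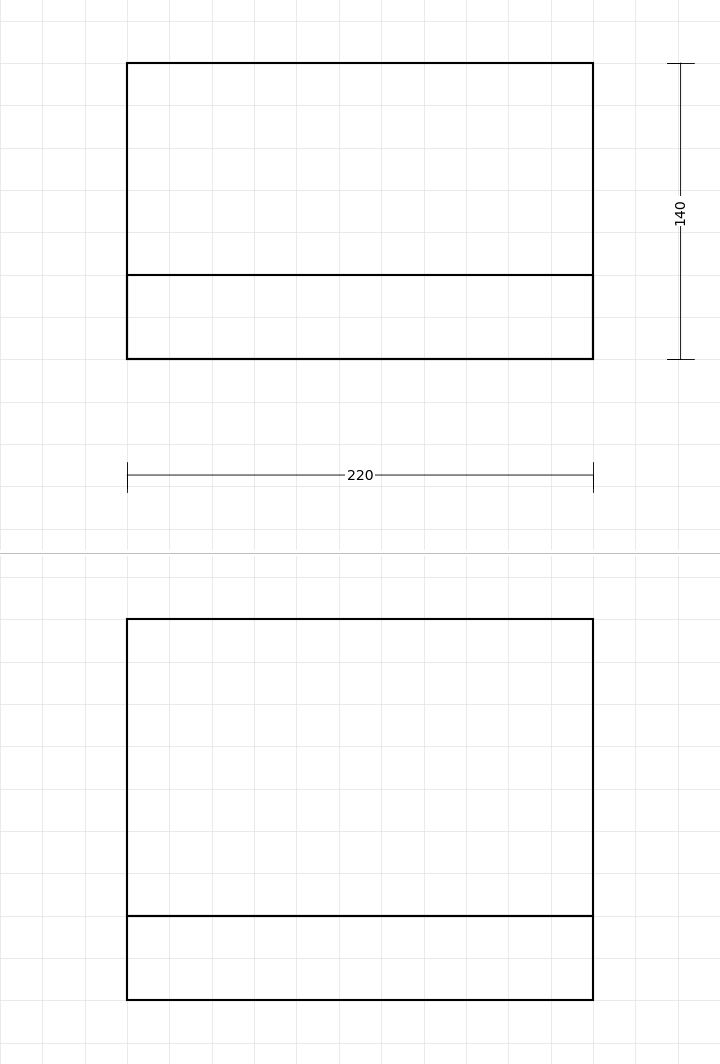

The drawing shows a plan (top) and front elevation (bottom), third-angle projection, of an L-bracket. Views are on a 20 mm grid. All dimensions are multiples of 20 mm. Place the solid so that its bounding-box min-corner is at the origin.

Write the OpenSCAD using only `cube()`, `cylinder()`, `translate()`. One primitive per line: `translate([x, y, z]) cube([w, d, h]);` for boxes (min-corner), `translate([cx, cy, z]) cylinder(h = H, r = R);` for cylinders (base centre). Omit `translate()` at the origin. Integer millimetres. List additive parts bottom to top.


cube([220, 140, 40]);
translate([0, 0, 40]) cube([220, 40, 140]);
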